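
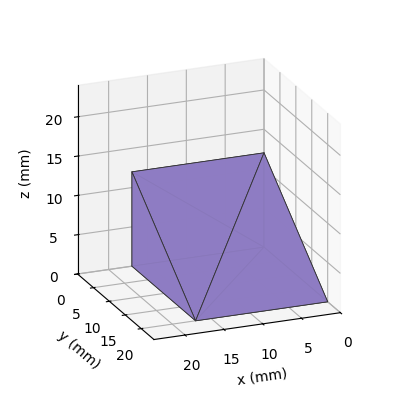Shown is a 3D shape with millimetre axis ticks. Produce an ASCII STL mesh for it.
Reading the render: the shape is a wedge (ramp): 17 × 20 mm base, rising to 12 mm along the y=0 edge and sloping linearly to z=0 at y=20 (dimensions read to the nearest mm from the axis ticks). For the STL, each face is triangulated and given an outward normal.

solid part
  facet normal 0.0000 0.0000 -1.0000
    outer loop
      vertex 17.000 20.000 0.000
      vertex 17.000 0.000 0.000
      vertex 0.000 0.000 0.000
    endloop
  endfacet
  facet normal 0.0000 0.0000 -1.0000
    outer loop
      vertex 0.000 20.000 0.000
      vertex 17.000 20.000 0.000
      vertex 0.000 0.000 0.000
    endloop
  endfacet
  facet normal 0.0000 -1.0000 0.0000
    outer loop
      vertex 0.000 0.000 0.000
      vertex 17.000 0.000 0.000
      vertex 17.000 0.000 12.000
    endloop
  endfacet
  facet normal 0.0000 -1.0000 0.0000
    outer loop
      vertex 0.000 0.000 0.000
      vertex 17.000 0.000 12.000
      vertex 0.000 0.000 12.000
    endloop
  endfacet
  facet normal 0.0000 0.5145 0.8575
    outer loop
      vertex 0.000 0.000 12.000
      vertex 17.000 0.000 12.000
      vertex 17.000 20.000 0.000
    endloop
  endfacet
  facet normal 0.0000 0.5145 0.8575
    outer loop
      vertex 0.000 0.000 12.000
      vertex 17.000 20.000 0.000
      vertex 0.000 20.000 0.000
    endloop
  endfacet
  facet normal -1.0000 0.0000 0.0000
    outer loop
      vertex 0.000 0.000 12.000
      vertex 0.000 20.000 0.000
      vertex 0.000 0.000 0.000
    endloop
  endfacet
  facet normal 1.0000 0.0000 0.0000
    outer loop
      vertex 17.000 0.000 0.000
      vertex 17.000 20.000 0.000
      vertex 17.000 0.000 12.000
    endloop
  endfacet
endsolid part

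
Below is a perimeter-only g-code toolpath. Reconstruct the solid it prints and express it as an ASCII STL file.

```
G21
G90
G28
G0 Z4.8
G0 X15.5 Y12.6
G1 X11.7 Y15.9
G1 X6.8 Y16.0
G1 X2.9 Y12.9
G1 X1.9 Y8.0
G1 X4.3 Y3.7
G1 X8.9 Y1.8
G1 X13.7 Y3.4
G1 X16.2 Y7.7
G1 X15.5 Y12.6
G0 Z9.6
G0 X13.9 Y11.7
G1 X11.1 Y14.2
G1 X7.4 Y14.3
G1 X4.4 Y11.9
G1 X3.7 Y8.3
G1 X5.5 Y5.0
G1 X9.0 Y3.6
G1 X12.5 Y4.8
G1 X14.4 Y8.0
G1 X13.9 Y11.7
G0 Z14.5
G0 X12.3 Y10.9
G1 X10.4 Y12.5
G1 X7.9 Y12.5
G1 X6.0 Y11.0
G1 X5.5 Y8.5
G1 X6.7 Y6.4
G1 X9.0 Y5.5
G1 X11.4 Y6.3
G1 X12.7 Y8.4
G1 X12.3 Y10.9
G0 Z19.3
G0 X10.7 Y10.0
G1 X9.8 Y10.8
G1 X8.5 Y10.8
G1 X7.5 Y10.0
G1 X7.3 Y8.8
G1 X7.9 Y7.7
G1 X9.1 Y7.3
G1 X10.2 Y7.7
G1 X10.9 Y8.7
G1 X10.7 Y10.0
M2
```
solid part
  facet normal 0.0000 0.0000 -1.0000
    outer loop
      vertex 6.2 17.7 0.0
      vertex 12.4 17.6 0.0
      vertex 17.1 13.5 0.0
    endloop
  endfacet
  facet normal 0.0000 0.0000 -1.0000
    outer loop
      vertex 1.3 13.8 0.0
      vertex 6.2 17.7 0.0
      vertex 17.1 13.5 0.0
    endloop
  endfacet
  facet normal 0.0000 0.0000 -1.0000
    outer loop
      vertex 0.1 7.7 0.0
      vertex 1.3 13.8 0.0
      vertex 17.1 13.5 0.0
    endloop
  endfacet
  facet normal 0.0000 0.0000 -1.0000
    outer loop
      vertex 3.1 2.3 0.0
      vertex 0.1 7.7 0.0
      vertex 17.1 13.5 0.0
    endloop
  endfacet
  facet normal 0.0000 0.0000 -1.0000
    outer loop
      vertex 8.9 0.0 0.0
      vertex 3.1 2.3 0.0
      vertex 17.1 13.5 0.0
    endloop
  endfacet
  facet normal 0.0000 0.0000 -1.0000
    outer loop
      vertex 14.8 2.0 0.0
      vertex 8.9 0.0 0.0
      vertex 17.1 13.5 0.0
    endloop
  endfacet
  facet normal 0.0000 0.0000 -1.0000
    outer loop
      vertex 18.0 7.3 0.0
      vertex 14.8 2.0 0.0
      vertex 17.1 13.5 0.0
    endloop
  endfacet
  facet normal 0.6193 0.7100 0.3352
    outer loop
      vertex 17.1 13.5 0.0
      vertex 12.4 17.6 0.0
      vertex 9.1 9.1 24.1
    endloop
  endfacet
  facet normal 0.0152 0.9423 0.3344
    outer loop
      vertex 12.4 17.6 0.0
      vertex 6.2 17.7 0.0
      vertex 9.1 9.1 24.1
    endloop
  endfacet
  facet normal -0.5870 0.7375 0.3338
    outer loop
      vertex 6.2 17.7 0.0
      vertex 1.3 13.8 0.0
      vertex 9.1 9.1 24.1
    endloop
  endfacet
  facet normal -0.9246 0.1819 0.3347
    outer loop
      vertex 1.3 13.8 0.0
      vertex 0.1 7.7 0.0
      vertex 9.1 9.1 24.1
    endloop
  endfacet
  facet normal -0.8239 -0.4577 0.3343
    outer loop
      vertex 0.1 7.7 0.0
      vertex 3.1 2.3 0.0
      vertex 9.1 9.1 24.1
    endloop
  endfacet
  facet normal -0.3475 -0.8763 0.3338
    outer loop
      vertex 3.1 2.3 0.0
      vertex 8.9 0.0 0.0
      vertex 9.1 9.1 24.1
    endloop
  endfacet
  facet normal 0.3025 -0.8925 0.3345
    outer loop
      vertex 8.9 0.0 0.0
      vertex 14.8 2.0 0.0
      vertex 9.1 9.1 24.1
    endloop
  endfacet
  facet normal 0.8068 -0.4871 0.3343
    outer loop
      vertex 14.8 2.0 0.0
      vertex 18.0 7.3 0.0
      vertex 9.1 9.1 24.1
    endloop
  endfacet
  facet normal 0.9327 0.1354 0.3343
    outer loop
      vertex 18.0 7.3 0.0
      vertex 17.1 13.5 0.0
      vertex 9.1 9.1 24.1
    endloop
  endfacet
endsolid part

The G0 Z moves step by Δz≈4.8 mm. The G1 loops shrink linearly with z, so the solid tapers from its base footprint up to z≈24.1. Closing with a flat bottom cap and the tapered top and triangulating gives 16 facets — a regular 9-sided pyramid, base circumscribed radius ≈ 9.1 mm, apex at z ≈ 24.1 mm.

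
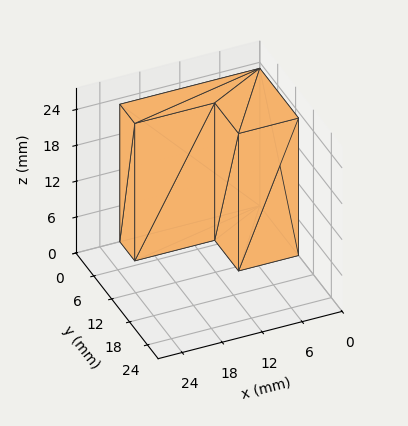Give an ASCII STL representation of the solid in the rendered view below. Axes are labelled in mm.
Reading the render: the shape is an L-shaped prism: outer 21 × 13 mm, arm thicknesses ≈ 5 mm (horizontal) and 9 mm (vertical), extruded 23 mm in z (dimensions read to the nearest mm from the axis ticks). For the STL, each face is triangulated and given an outward normal.

solid part
  facet normal 0.0000 0.0000 -1.0000
    outer loop
      vertex 21.0 5.0 0.0
      vertex 21.0 0.0 0.0
      vertex 0.0 0.0 0.0
    endloop
  endfacet
  facet normal 0.0000 0.0000 -1.0000
    outer loop
      vertex 9.0 5.0 0.0
      vertex 21.0 5.0 0.0
      vertex 0.0 0.0 0.0
    endloop
  endfacet
  facet normal 0.0000 0.0000 -1.0000
    outer loop
      vertex 9.0 13.0 0.0
      vertex 9.0 5.0 0.0
      vertex 0.0 0.0 0.0
    endloop
  endfacet
  facet normal 0.0000 0.0000 -1.0000
    outer loop
      vertex 0.0 13.0 0.0
      vertex 9.0 13.0 0.0
      vertex 0.0 0.0 0.0
    endloop
  endfacet
  facet normal 0.0000 0.0000 1.0000
    outer loop
      vertex 0.0 0.0 23.0
      vertex 21.0 0.0 23.0
      vertex 21.0 5.0 23.0
    endloop
  endfacet
  facet normal 0.0000 0.0000 1.0000
    outer loop
      vertex 0.0 0.0 23.0
      vertex 21.0 5.0 23.0
      vertex 9.0 5.0 23.0
    endloop
  endfacet
  facet normal 0.0000 0.0000 1.0000
    outer loop
      vertex 0.0 0.0 23.0
      vertex 9.0 5.0 23.0
      vertex 9.0 13.0 23.0
    endloop
  endfacet
  facet normal 0.0000 0.0000 1.0000
    outer loop
      vertex 0.0 0.0 23.0
      vertex 9.0 13.0 23.0
      vertex 0.0 13.0 23.0
    endloop
  endfacet
  facet normal 0.0000 -1.0000 0.0000
    outer loop
      vertex 0.0 0.0 0.0
      vertex 21.0 0.0 0.0
      vertex 21.0 0.0 23.0
    endloop
  endfacet
  facet normal 0.0000 -1.0000 0.0000
    outer loop
      vertex 0.0 0.0 0.0
      vertex 21.0 0.0 23.0
      vertex 0.0 0.0 23.0
    endloop
  endfacet
  facet normal 1.0000 0.0000 0.0000
    outer loop
      vertex 21.0 0.0 0.0
      vertex 21.0 5.0 0.0
      vertex 21.0 5.0 23.0
    endloop
  endfacet
  facet normal 1.0000 0.0000 0.0000
    outer loop
      vertex 21.0 0.0 0.0
      vertex 21.0 5.0 23.0
      vertex 21.0 0.0 23.0
    endloop
  endfacet
  facet normal 0.0000 1.0000 0.0000
    outer loop
      vertex 21.0 5.0 0.0
      vertex 9.0 5.0 0.0
      vertex 9.0 5.0 23.0
    endloop
  endfacet
  facet normal 0.0000 1.0000 0.0000
    outer loop
      vertex 21.0 5.0 0.0
      vertex 9.0 5.0 23.0
      vertex 21.0 5.0 23.0
    endloop
  endfacet
  facet normal 1.0000 0.0000 0.0000
    outer loop
      vertex 9.0 5.0 0.0
      vertex 9.0 13.0 0.0
      vertex 9.0 13.0 23.0
    endloop
  endfacet
  facet normal 1.0000 0.0000 0.0000
    outer loop
      vertex 9.0 5.0 0.0
      vertex 9.0 13.0 23.0
      vertex 9.0 5.0 23.0
    endloop
  endfacet
  facet normal 0.0000 1.0000 0.0000
    outer loop
      vertex 9.0 13.0 0.0
      vertex 0.0 13.0 0.0
      vertex 0.0 13.0 23.0
    endloop
  endfacet
  facet normal 0.0000 1.0000 0.0000
    outer loop
      vertex 9.0 13.0 0.0
      vertex 0.0 13.0 23.0
      vertex 9.0 13.0 23.0
    endloop
  endfacet
  facet normal -1.0000 0.0000 0.0000
    outer loop
      vertex 0.0 13.0 0.0
      vertex 0.0 0.0 0.0
      vertex 0.0 0.0 23.0
    endloop
  endfacet
  facet normal -1.0000 0.0000 0.0000
    outer loop
      vertex 0.0 13.0 0.0
      vertex 0.0 0.0 23.0
      vertex 0.0 13.0 23.0
    endloop
  endfacet
endsolid part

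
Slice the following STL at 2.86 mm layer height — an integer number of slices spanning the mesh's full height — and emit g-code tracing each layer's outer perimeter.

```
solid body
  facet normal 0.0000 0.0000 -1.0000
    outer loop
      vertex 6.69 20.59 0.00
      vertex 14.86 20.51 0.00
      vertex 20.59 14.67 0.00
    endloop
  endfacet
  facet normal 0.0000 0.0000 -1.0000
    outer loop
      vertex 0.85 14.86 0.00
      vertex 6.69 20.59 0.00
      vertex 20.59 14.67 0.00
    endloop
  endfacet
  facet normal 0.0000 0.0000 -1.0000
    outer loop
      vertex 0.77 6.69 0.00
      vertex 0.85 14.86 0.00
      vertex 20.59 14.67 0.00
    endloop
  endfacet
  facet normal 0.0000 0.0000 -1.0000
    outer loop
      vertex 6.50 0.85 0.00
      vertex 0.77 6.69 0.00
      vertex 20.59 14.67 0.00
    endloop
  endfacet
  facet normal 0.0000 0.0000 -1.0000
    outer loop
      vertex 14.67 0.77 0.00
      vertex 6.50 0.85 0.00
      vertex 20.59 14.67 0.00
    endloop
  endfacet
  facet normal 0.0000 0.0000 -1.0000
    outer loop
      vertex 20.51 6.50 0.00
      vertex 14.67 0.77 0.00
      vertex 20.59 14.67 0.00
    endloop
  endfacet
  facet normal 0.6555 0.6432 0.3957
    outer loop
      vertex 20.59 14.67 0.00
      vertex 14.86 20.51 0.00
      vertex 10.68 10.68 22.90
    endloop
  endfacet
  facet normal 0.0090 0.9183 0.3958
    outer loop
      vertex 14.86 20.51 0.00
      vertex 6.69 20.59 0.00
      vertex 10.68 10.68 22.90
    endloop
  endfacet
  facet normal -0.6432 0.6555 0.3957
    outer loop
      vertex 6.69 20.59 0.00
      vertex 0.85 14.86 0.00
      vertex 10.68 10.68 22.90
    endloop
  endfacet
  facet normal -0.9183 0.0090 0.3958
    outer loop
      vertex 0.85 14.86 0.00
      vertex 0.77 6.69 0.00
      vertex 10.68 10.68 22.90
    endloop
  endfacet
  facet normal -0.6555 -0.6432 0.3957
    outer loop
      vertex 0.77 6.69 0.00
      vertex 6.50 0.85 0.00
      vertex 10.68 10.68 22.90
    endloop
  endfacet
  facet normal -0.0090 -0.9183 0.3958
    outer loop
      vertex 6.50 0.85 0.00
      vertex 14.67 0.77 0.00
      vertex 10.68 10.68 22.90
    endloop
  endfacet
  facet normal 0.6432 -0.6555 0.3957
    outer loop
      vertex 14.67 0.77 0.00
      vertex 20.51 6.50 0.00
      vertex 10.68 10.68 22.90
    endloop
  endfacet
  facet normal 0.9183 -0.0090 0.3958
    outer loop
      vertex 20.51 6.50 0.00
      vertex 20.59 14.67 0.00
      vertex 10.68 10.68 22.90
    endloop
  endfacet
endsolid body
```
; perimeter-only toolpath
G21 ; units = mm
G90 ; absolute positioning
G28 ; home
; layer 1
G0 Z2.86
G0 X19.35 Y14.17
G1 X14.34 Y19.28
G1 X7.19 Y19.35
G1 X2.08 Y14.34
G1 X2.01 Y7.19
G1 X7.02 Y2.08
G1 X14.17 Y2.01
G1 X19.28 Y7.02
G1 X19.35 Y14.17
; layer 2
G0 Z5.72
G0 X18.11 Y13.67
G1 X13.81 Y18.05
G1 X7.69 Y18.11
G1 X3.31 Y13.81
G1 X3.25 Y7.69
G1 X7.54 Y3.31
G1 X13.67 Y3.25
G1 X18.05 Y7.54
G1 X18.11 Y13.67
; layer 3
G0 Z8.59
G0 X16.87 Y13.17
G1 X13.29 Y16.82
G1 X8.19 Y16.87
G1 X4.54 Y13.29
G1 X4.49 Y8.19
G1 X8.07 Y4.54
G1 X13.17 Y4.49
G1 X16.82 Y8.07
G1 X16.87 Y13.17
; layer 4
G0 Z11.45
G0 X15.63 Y12.68
G1 X12.77 Y15.60
G1 X8.69 Y15.63
G1 X5.76 Y12.77
G1 X5.72 Y8.69
G1 X8.59 Y5.76
G1 X12.68 Y5.72
G1 X15.60 Y8.59
G1 X15.63 Y12.68
; layer 5
G0 Z14.31
G0 X14.40 Y12.18
G1 X12.25 Y14.37
G1 X9.18 Y14.40
G1 X6.99 Y12.25
G1 X6.96 Y9.18
G1 X9.11 Y6.99
G1 X12.18 Y6.96
G1 X14.37 Y9.11
G1 X14.40 Y12.18
; layer 6
G0 Z17.17
G0 X13.16 Y11.68
G1 X11.72 Y13.14
G1 X9.68 Y13.16
G1 X8.22 Y11.72
G1 X8.20 Y9.68
G1 X9.63 Y8.22
G1 X11.68 Y8.20
G1 X13.14 Y9.63
G1 X13.16 Y11.68
; layer 7
G0 Z20.04
G0 X11.92 Y11.18
G1 X11.20 Y11.91
G1 X10.18 Y11.92
G1 X9.45 Y11.20
G1 X9.44 Y10.18
G1 X10.16 Y9.45
G1 X11.18 Y9.44
G1 X11.91 Y10.16
G1 X11.92 Y11.18
M2 ; end

The solid is a regular 8-sided pyramid, base circumscribed radius ≈ 10.7 mm, apex at z ≈ 22.9 mm. Slicing at Δz = 2.86 mm — 8 equal slices spanning the solid's height, so layer i sits at z = i·h/8 — gives 7 non-empty perimeters. Each is a 8-segment closed polygon; G0 lifts to the layer z and rapids to the start vertex, then G1 traces the edges. The cross-section shrinks linearly with z (the slice at the apex is degenerate and omitted).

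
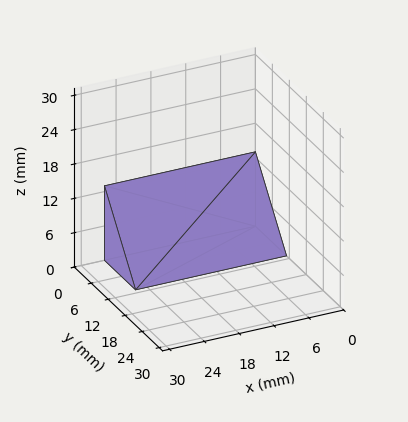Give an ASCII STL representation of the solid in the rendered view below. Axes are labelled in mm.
Reading the render: the shape is a wedge (ramp): 26 × 11 mm base, rising to 13 mm along the y=0 edge and sloping linearly to z=0 at y=11 (dimensions read to the nearest mm from the axis ticks). For the STL, each face is triangulated and given an outward normal.

solid part
  facet normal 0.0000 0.0000 -1.0000
    outer loop
      vertex 26.000 11.000 0.000
      vertex 26.000 0.000 0.000
      vertex 0.000 0.000 0.000
    endloop
  endfacet
  facet normal 0.0000 0.0000 -1.0000
    outer loop
      vertex 0.000 11.000 0.000
      vertex 26.000 11.000 0.000
      vertex 0.000 0.000 0.000
    endloop
  endfacet
  facet normal 0.0000 -1.0000 0.0000
    outer loop
      vertex 0.000 0.000 0.000
      vertex 26.000 0.000 0.000
      vertex 26.000 0.000 13.000
    endloop
  endfacet
  facet normal 0.0000 -1.0000 0.0000
    outer loop
      vertex 0.000 0.000 0.000
      vertex 26.000 0.000 13.000
      vertex 0.000 0.000 13.000
    endloop
  endfacet
  facet normal 0.0000 0.7634 0.6459
    outer loop
      vertex 0.000 0.000 13.000
      vertex 26.000 0.000 13.000
      vertex 26.000 11.000 0.000
    endloop
  endfacet
  facet normal 0.0000 0.7634 0.6459
    outer loop
      vertex 0.000 0.000 13.000
      vertex 26.000 11.000 0.000
      vertex 0.000 11.000 0.000
    endloop
  endfacet
  facet normal -1.0000 0.0000 0.0000
    outer loop
      vertex 0.000 0.000 13.000
      vertex 0.000 11.000 0.000
      vertex 0.000 0.000 0.000
    endloop
  endfacet
  facet normal 1.0000 0.0000 0.0000
    outer loop
      vertex 26.000 0.000 0.000
      vertex 26.000 11.000 0.000
      vertex 26.000 0.000 13.000
    endloop
  endfacet
endsolid part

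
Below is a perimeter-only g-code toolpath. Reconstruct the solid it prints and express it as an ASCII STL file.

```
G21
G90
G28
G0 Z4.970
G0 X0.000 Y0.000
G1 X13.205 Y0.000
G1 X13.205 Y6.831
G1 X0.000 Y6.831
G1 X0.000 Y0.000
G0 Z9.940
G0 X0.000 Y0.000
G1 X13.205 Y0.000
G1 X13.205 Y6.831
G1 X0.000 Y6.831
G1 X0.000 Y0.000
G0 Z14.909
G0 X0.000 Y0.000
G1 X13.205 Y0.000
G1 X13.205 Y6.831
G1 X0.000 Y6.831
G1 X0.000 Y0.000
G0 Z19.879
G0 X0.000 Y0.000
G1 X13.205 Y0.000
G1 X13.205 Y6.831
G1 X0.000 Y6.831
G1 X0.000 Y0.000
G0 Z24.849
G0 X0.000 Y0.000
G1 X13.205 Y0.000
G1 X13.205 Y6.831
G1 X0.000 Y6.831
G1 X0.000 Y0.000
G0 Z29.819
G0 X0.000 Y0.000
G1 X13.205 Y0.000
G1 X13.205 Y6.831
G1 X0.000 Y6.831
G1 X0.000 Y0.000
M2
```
solid part
  facet normal 0.0000 0.0000 -1.0000
    outer loop
      vertex 13.205 6.831 0.000
      vertex 13.205 0.000 0.000
      vertex 0.000 0.000 0.000
    endloop
  endfacet
  facet normal 0.0000 0.0000 -1.0000
    outer loop
      vertex 0.000 6.831 0.000
      vertex 13.205 6.831 0.000
      vertex 0.000 0.000 0.000
    endloop
  endfacet
  facet normal 0.0000 0.0000 1.0000
    outer loop
      vertex 0.000 0.000 29.819
      vertex 13.205 0.000 29.819
      vertex 13.205 6.831 29.819
    endloop
  endfacet
  facet normal 0.0000 0.0000 1.0000
    outer loop
      vertex 0.000 0.000 29.819
      vertex 13.205 6.831 29.819
      vertex 0.000 6.831 29.819
    endloop
  endfacet
  facet normal 0.0000 -1.0000 0.0000
    outer loop
      vertex 0.000 0.000 0.000
      vertex 13.205 0.000 0.000
      vertex 13.205 0.000 29.819
    endloop
  endfacet
  facet normal 0.0000 -1.0000 0.0000
    outer loop
      vertex 0.000 0.000 0.000
      vertex 13.205 0.000 29.819
      vertex 0.000 0.000 29.819
    endloop
  endfacet
  facet normal 0.0000 1.0000 0.0000
    outer loop
      vertex 13.205 6.831 29.819
      vertex 13.205 6.831 0.000
      vertex 0.000 6.831 0.000
    endloop
  endfacet
  facet normal 0.0000 1.0000 0.0000
    outer loop
      vertex 0.000 6.831 29.819
      vertex 13.205 6.831 29.819
      vertex 0.000 6.831 0.000
    endloop
  endfacet
  facet normal -1.0000 0.0000 0.0000
    outer loop
      vertex 0.000 6.831 29.819
      vertex 0.000 6.831 0.000
      vertex 0.000 0.000 0.000
    endloop
  endfacet
  facet normal -1.0000 0.0000 0.0000
    outer loop
      vertex 0.000 0.000 29.819
      vertex 0.000 6.831 29.819
      vertex 0.000 0.000 0.000
    endloop
  endfacet
  facet normal 1.0000 0.0000 0.0000
    outer loop
      vertex 13.205 0.000 0.000
      vertex 13.205 6.831 0.000
      vertex 13.205 6.831 29.819
    endloop
  endfacet
  facet normal 1.0000 0.0000 0.0000
    outer loop
      vertex 13.205 0.000 0.000
      vertex 13.205 6.831 29.819
      vertex 13.205 0.000 29.819
    endloop
  endfacet
endsolid part

The G0 Z moves step by Δz≈4.970 mm. Every layer's G1 loop is the same polygon, so the solid is a straight extrusion of it from z=0 to z≈29.8. Closing with flat bottom and top caps and triangulating gives 12 facets — a rectangular box, roughly 13.2 × 6.83 mm footprint and 29.8 mm tall.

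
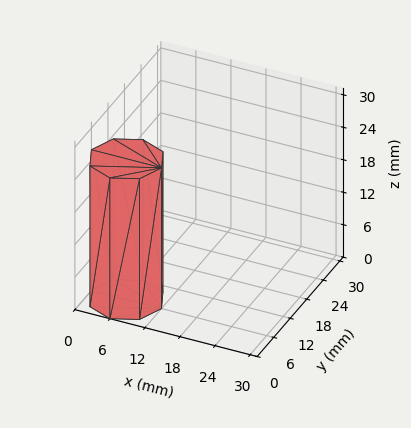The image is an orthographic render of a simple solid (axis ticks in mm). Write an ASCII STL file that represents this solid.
Reading the render: the shape is a regular 8-sided prism (a cylinder approximated with 8 flat sides), circumscribed radius ≈ 6 mm, height ≈ 26 mm (dimensions read to the nearest mm from the axis ticks). For the STL, each face is triangulated and given an outward normal.

solid part
  facet normal 0.0000 0.0000 -1.0000
    outer loop
      vertex 6.00 12.00 0.00
      vertex 10.24 10.24 0.00
      vertex 12.00 6.00 0.00
    endloop
  endfacet
  facet normal 0.0000 0.0000 -1.0000
    outer loop
      vertex 1.76 10.24 0.00
      vertex 6.00 12.00 0.00
      vertex 12.00 6.00 0.00
    endloop
  endfacet
  facet normal 0.0000 0.0000 -1.0000
    outer loop
      vertex 0.00 6.00 0.00
      vertex 1.76 10.24 0.00
      vertex 12.00 6.00 0.00
    endloop
  endfacet
  facet normal 0.0000 0.0000 -1.0000
    outer loop
      vertex 1.76 1.76 0.00
      vertex 0.00 6.00 0.00
      vertex 12.00 6.00 0.00
    endloop
  endfacet
  facet normal 0.0000 0.0000 -1.0000
    outer loop
      vertex 6.00 0.00 0.00
      vertex 1.76 1.76 0.00
      vertex 12.00 6.00 0.00
    endloop
  endfacet
  facet normal 0.0000 0.0000 -1.0000
    outer loop
      vertex 10.24 1.76 0.00
      vertex 6.00 0.00 0.00
      vertex 12.00 6.00 0.00
    endloop
  endfacet
  facet normal 0.0000 0.0000 1.0000
    outer loop
      vertex 12.00 6.00 26.00
      vertex 10.24 10.24 26.00
      vertex 6.00 12.00 26.00
    endloop
  endfacet
  facet normal 0.0000 0.0000 1.0000
    outer loop
      vertex 12.00 6.00 26.00
      vertex 6.00 12.00 26.00
      vertex 1.76 10.24 26.00
    endloop
  endfacet
  facet normal 0.0000 0.0000 1.0000
    outer loop
      vertex 12.00 6.00 26.00
      vertex 1.76 10.24 26.00
      vertex 0.00 6.00 26.00
    endloop
  endfacet
  facet normal 0.0000 0.0000 1.0000
    outer loop
      vertex 12.00 6.00 26.00
      vertex 0.00 6.00 26.00
      vertex 1.76 1.76 26.00
    endloop
  endfacet
  facet normal 0.0000 0.0000 1.0000
    outer loop
      vertex 12.00 6.00 26.00
      vertex 1.76 1.76 26.00
      vertex 6.00 0.00 26.00
    endloop
  endfacet
  facet normal 0.0000 0.0000 1.0000
    outer loop
      vertex 12.00 6.00 26.00
      vertex 6.00 0.00 26.00
      vertex 10.24 1.76 26.00
    endloop
  endfacet
  facet normal 0.9236 0.3834 0.0000
    outer loop
      vertex 12.00 6.00 0.00
      vertex 10.24 10.24 0.00
      vertex 10.24 10.24 26.00
    endloop
  endfacet
  facet normal 0.9236 0.3834 0.0000
    outer loop
      vertex 12.00 6.00 0.00
      vertex 10.24 10.24 26.00
      vertex 12.00 6.00 26.00
    endloop
  endfacet
  facet normal 0.3834 0.9236 0.0000
    outer loop
      vertex 10.24 10.24 0.00
      vertex 6.00 12.00 0.00
      vertex 6.00 12.00 26.00
    endloop
  endfacet
  facet normal 0.3834 0.9236 0.0000
    outer loop
      vertex 10.24 10.24 0.00
      vertex 6.00 12.00 26.00
      vertex 10.24 10.24 26.00
    endloop
  endfacet
  facet normal -0.3834 0.9236 0.0000
    outer loop
      vertex 6.00 12.00 0.00
      vertex 1.76 10.24 0.00
      vertex 1.76 10.24 26.00
    endloop
  endfacet
  facet normal -0.3834 0.9236 0.0000
    outer loop
      vertex 6.00 12.00 0.00
      vertex 1.76 10.24 26.00
      vertex 6.00 12.00 26.00
    endloop
  endfacet
  facet normal -0.9236 0.3834 0.0000
    outer loop
      vertex 1.76 10.24 0.00
      vertex 0.00 6.00 0.00
      vertex 0.00 6.00 26.00
    endloop
  endfacet
  facet normal -0.9236 0.3834 0.0000
    outer loop
      vertex 1.76 10.24 0.00
      vertex 0.00 6.00 26.00
      vertex 1.76 10.24 26.00
    endloop
  endfacet
  facet normal -0.9236 -0.3834 0.0000
    outer loop
      vertex 0.00 6.00 0.00
      vertex 1.76 1.76 0.00
      vertex 1.76 1.76 26.00
    endloop
  endfacet
  facet normal -0.9236 -0.3834 0.0000
    outer loop
      vertex 0.00 6.00 0.00
      vertex 1.76 1.76 26.00
      vertex 0.00 6.00 26.00
    endloop
  endfacet
  facet normal -0.3834 -0.9236 0.0000
    outer loop
      vertex 1.76 1.76 0.00
      vertex 6.00 0.00 0.00
      vertex 6.00 0.00 26.00
    endloop
  endfacet
  facet normal -0.3834 -0.9236 0.0000
    outer loop
      vertex 1.76 1.76 0.00
      vertex 6.00 0.00 26.00
      vertex 1.76 1.76 26.00
    endloop
  endfacet
  facet normal 0.3834 -0.9236 0.0000
    outer loop
      vertex 6.00 0.00 0.00
      vertex 10.24 1.76 0.00
      vertex 10.24 1.76 26.00
    endloop
  endfacet
  facet normal 0.3834 -0.9236 0.0000
    outer loop
      vertex 6.00 0.00 0.00
      vertex 10.24 1.76 26.00
      vertex 6.00 0.00 26.00
    endloop
  endfacet
  facet normal 0.9236 -0.3834 0.0000
    outer loop
      vertex 10.24 1.76 0.00
      vertex 12.00 6.00 0.00
      vertex 12.00 6.00 26.00
    endloop
  endfacet
  facet normal 0.9236 -0.3834 0.0000
    outer loop
      vertex 10.24 1.76 0.00
      vertex 12.00 6.00 26.00
      vertex 10.24 1.76 26.00
    endloop
  endfacet
endsolid part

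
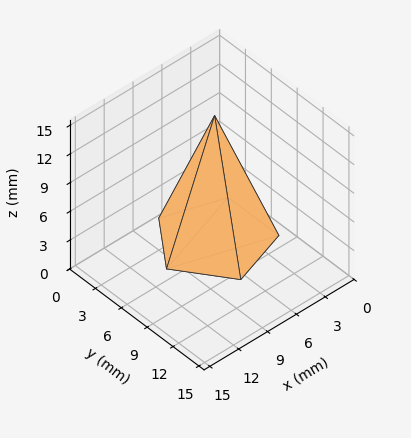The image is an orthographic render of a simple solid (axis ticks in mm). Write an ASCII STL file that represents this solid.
Reading the render: the shape is a regular 5-sided pyramid, base circumscribed radius ≈ 5 mm, apex at z ≈ 13 mm (dimensions read to the nearest mm from the axis ticks). For the STL, each face is triangulated and given an outward normal.

solid part
  facet normal 0.0000 0.0000 -1.0000
    outer loop
      vertex 0.955 7.939 0.000
      vertex 6.545 9.755 0.000
      vertex 10.000 5.000 0.000
    endloop
  endfacet
  facet normal 0.0000 0.0000 -1.0000
    outer loop
      vertex 0.955 2.061 0.000
      vertex 0.955 7.939 0.000
      vertex 10.000 5.000 0.000
    endloop
  endfacet
  facet normal 0.0000 0.0000 -1.0000
    outer loop
      vertex 6.545 0.245 0.000
      vertex 0.955 2.061 0.000
      vertex 10.000 5.000 0.000
    endloop
  endfacet
  facet normal 0.7725 0.5613 0.2971
    outer loop
      vertex 10.000 5.000 0.000
      vertex 6.545 9.755 0.000
      vertex 5.000 5.000 13.000
    endloop
  endfacet
  facet normal -0.2950 0.9081 0.2971
    outer loop
      vertex 6.545 9.755 0.000
      vertex 0.955 7.939 0.000
      vertex 5.000 5.000 13.000
    endloop
  endfacet
  facet normal -0.9548 0.0000 0.2971
    outer loop
      vertex 0.955 7.939 0.000
      vertex 0.955 2.061 0.000
      vertex 5.000 5.000 13.000
    endloop
  endfacet
  facet normal -0.2950 -0.9081 0.2971
    outer loop
      vertex 0.955 2.061 0.000
      vertex 6.545 0.245 0.000
      vertex 5.000 5.000 13.000
    endloop
  endfacet
  facet normal 0.7725 -0.5613 0.2971
    outer loop
      vertex 6.545 0.245 0.000
      vertex 10.000 5.000 0.000
      vertex 5.000 5.000 13.000
    endloop
  endfacet
endsolid part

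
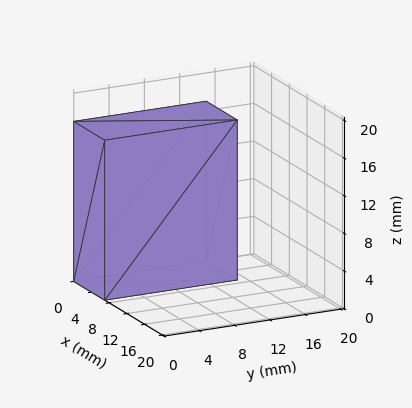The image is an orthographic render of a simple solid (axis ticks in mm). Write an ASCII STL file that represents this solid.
Reading the render: the shape is a rectangular box, roughly 7 × 15 mm footprint and 17 mm tall (dimensions read to the nearest mm from the axis ticks). For the STL, each face is triangulated and given an outward normal.

solid part
  facet normal 0.0000 0.0000 -1.0000
    outer loop
      vertex 7.000 15.000 0.000
      vertex 7.000 0.000 0.000
      vertex 0.000 0.000 0.000
    endloop
  endfacet
  facet normal 0.0000 0.0000 -1.0000
    outer loop
      vertex 0.000 15.000 0.000
      vertex 7.000 15.000 0.000
      vertex 0.000 0.000 0.000
    endloop
  endfacet
  facet normal 0.0000 0.0000 1.0000
    outer loop
      vertex 0.000 0.000 17.000
      vertex 7.000 0.000 17.000
      vertex 7.000 15.000 17.000
    endloop
  endfacet
  facet normal 0.0000 0.0000 1.0000
    outer loop
      vertex 0.000 0.000 17.000
      vertex 7.000 15.000 17.000
      vertex 0.000 15.000 17.000
    endloop
  endfacet
  facet normal 0.0000 -1.0000 0.0000
    outer loop
      vertex 0.000 0.000 0.000
      vertex 7.000 0.000 0.000
      vertex 7.000 0.000 17.000
    endloop
  endfacet
  facet normal 0.0000 -1.0000 0.0000
    outer loop
      vertex 0.000 0.000 0.000
      vertex 7.000 0.000 17.000
      vertex 0.000 0.000 17.000
    endloop
  endfacet
  facet normal 0.0000 1.0000 0.0000
    outer loop
      vertex 7.000 15.000 17.000
      vertex 7.000 15.000 0.000
      vertex 0.000 15.000 0.000
    endloop
  endfacet
  facet normal 0.0000 1.0000 0.0000
    outer loop
      vertex 0.000 15.000 17.000
      vertex 7.000 15.000 17.000
      vertex 0.000 15.000 0.000
    endloop
  endfacet
  facet normal -1.0000 0.0000 0.0000
    outer loop
      vertex 0.000 15.000 17.000
      vertex 0.000 15.000 0.000
      vertex 0.000 0.000 0.000
    endloop
  endfacet
  facet normal -1.0000 0.0000 0.0000
    outer loop
      vertex 0.000 0.000 17.000
      vertex 0.000 15.000 17.000
      vertex 0.000 0.000 0.000
    endloop
  endfacet
  facet normal 1.0000 0.0000 0.0000
    outer loop
      vertex 7.000 0.000 0.000
      vertex 7.000 15.000 0.000
      vertex 7.000 15.000 17.000
    endloop
  endfacet
  facet normal 1.0000 0.0000 0.0000
    outer loop
      vertex 7.000 0.000 0.000
      vertex 7.000 15.000 17.000
      vertex 7.000 0.000 17.000
    endloop
  endfacet
endsolid part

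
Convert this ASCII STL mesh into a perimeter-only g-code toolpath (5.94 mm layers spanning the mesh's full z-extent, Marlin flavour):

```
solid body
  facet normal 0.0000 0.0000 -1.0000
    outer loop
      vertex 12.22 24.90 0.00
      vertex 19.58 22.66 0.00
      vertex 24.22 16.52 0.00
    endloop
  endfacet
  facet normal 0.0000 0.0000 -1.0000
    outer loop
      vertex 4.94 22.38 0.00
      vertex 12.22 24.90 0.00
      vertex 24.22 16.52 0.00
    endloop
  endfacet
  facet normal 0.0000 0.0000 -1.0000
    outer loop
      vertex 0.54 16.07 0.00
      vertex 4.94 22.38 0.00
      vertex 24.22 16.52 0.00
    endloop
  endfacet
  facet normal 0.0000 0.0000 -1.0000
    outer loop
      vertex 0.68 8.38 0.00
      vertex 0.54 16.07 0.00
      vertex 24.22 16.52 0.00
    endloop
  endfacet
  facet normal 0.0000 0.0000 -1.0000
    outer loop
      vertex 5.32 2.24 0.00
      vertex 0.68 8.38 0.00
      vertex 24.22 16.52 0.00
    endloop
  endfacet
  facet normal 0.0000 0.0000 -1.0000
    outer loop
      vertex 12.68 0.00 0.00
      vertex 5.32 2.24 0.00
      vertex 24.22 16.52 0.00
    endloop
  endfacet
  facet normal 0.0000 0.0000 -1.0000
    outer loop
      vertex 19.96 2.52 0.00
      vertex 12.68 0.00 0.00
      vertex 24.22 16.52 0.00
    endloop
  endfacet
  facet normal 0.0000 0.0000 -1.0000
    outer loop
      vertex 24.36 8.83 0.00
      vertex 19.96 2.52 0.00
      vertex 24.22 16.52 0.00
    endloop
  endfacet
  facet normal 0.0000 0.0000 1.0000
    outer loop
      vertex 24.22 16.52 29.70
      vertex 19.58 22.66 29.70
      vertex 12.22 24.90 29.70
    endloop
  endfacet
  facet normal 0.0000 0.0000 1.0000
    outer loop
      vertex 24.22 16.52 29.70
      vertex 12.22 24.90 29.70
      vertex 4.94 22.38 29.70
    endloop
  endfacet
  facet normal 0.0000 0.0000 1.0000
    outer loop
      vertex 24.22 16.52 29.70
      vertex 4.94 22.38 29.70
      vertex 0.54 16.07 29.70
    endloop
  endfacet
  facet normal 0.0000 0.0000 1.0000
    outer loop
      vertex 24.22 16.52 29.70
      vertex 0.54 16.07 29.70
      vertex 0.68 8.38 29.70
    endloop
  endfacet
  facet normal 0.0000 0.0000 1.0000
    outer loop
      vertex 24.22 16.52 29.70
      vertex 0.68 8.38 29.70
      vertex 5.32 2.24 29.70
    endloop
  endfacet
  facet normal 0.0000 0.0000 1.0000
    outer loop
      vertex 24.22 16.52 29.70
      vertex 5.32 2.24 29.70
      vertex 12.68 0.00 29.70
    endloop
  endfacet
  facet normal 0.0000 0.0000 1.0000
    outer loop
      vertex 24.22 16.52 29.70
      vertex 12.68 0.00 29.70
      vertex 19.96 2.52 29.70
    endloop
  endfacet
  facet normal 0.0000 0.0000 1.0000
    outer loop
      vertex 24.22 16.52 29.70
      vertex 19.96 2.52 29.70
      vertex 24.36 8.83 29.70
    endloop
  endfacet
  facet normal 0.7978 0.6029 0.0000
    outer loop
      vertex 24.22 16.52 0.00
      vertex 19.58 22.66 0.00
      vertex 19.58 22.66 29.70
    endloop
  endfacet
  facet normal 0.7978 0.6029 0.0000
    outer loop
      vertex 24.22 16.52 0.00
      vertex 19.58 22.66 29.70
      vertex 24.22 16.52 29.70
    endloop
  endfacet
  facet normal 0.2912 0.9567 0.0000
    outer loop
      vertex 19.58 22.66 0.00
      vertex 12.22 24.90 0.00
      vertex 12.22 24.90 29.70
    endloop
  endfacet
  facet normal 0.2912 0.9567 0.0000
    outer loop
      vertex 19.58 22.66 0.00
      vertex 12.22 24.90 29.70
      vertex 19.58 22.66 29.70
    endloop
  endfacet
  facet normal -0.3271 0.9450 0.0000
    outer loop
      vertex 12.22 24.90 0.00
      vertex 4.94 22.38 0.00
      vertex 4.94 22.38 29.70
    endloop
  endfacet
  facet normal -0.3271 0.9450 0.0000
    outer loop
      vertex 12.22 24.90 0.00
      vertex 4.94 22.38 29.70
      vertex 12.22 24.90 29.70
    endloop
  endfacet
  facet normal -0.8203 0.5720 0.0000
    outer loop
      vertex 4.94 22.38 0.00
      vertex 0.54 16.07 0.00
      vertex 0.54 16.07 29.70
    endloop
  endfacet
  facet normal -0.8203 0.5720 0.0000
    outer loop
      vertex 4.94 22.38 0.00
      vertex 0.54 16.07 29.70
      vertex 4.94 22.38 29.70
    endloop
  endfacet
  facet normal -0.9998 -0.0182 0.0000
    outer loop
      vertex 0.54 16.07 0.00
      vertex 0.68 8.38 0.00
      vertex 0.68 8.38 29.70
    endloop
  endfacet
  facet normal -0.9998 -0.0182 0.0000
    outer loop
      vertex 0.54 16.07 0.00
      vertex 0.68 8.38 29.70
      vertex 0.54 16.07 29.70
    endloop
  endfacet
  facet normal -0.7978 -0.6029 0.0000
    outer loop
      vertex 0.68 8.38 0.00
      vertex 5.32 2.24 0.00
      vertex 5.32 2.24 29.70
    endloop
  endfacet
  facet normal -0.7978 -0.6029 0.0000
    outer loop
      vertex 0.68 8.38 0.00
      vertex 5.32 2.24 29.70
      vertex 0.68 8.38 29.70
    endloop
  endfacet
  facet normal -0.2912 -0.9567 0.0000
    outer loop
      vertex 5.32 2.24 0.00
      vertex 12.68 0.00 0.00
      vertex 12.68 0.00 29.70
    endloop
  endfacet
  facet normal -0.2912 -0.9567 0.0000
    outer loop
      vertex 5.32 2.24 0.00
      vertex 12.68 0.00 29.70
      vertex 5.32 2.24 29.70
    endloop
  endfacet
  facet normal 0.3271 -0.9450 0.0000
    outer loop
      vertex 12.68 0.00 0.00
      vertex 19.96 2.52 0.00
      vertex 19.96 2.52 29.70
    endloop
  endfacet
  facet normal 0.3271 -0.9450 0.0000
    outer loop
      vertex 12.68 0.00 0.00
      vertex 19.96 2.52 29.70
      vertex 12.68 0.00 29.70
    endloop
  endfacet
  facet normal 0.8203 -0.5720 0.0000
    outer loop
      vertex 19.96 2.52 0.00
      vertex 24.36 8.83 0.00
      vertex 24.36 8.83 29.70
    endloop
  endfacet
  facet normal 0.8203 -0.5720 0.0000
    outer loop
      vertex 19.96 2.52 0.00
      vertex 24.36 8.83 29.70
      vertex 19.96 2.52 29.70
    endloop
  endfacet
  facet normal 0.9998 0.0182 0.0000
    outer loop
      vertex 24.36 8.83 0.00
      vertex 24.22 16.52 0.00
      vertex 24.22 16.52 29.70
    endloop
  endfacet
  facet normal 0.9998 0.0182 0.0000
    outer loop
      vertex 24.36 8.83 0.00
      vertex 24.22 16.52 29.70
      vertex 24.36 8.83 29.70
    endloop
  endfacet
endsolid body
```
; perimeter-only toolpath
G21 ; units = mm
G90 ; absolute positioning
G28 ; home
; layer 1
G0 Z5.94
G0 X24.22 Y16.52
G1 X19.58 Y22.66
G1 X12.22 Y24.90
G1 X4.94 Y22.38
G1 X0.54 Y16.07
G1 X0.68 Y8.38
G1 X5.32 Y2.24
G1 X12.68 Y0.00
G1 X19.96 Y2.52
G1 X24.36 Y8.83
G1 X24.22 Y16.52
; layer 2
G0 Z11.88
G0 X24.22 Y16.52
G1 X19.58 Y22.66
G1 X12.22 Y24.90
G1 X4.94 Y22.38
G1 X0.54 Y16.07
G1 X0.68 Y8.38
G1 X5.32 Y2.24
G1 X12.68 Y0.00
G1 X19.96 Y2.52
G1 X24.36 Y8.83
G1 X24.22 Y16.52
; layer 3
G0 Z17.82
G0 X24.22 Y16.52
G1 X19.58 Y22.66
G1 X12.22 Y24.90
G1 X4.94 Y22.38
G1 X0.54 Y16.07
G1 X0.68 Y8.38
G1 X5.32 Y2.24
G1 X12.68 Y0.00
G1 X19.96 Y2.52
G1 X24.36 Y8.83
G1 X24.22 Y16.52
; layer 4
G0 Z23.76
G0 X24.22 Y16.52
G1 X19.58 Y22.66
G1 X12.22 Y24.90
G1 X4.94 Y22.38
G1 X0.54 Y16.07
G1 X0.68 Y8.38
G1 X5.32 Y2.24
G1 X12.68 Y0.00
G1 X19.96 Y2.52
G1 X24.36 Y8.83
G1 X24.22 Y16.52
; layer 5
G0 Z29.70
G0 X24.22 Y16.52
G1 X19.58 Y22.66
G1 X12.22 Y24.90
G1 X4.94 Y22.38
G1 X0.54 Y16.07
G1 X0.68 Y8.38
G1 X5.32 Y2.24
G1 X12.68 Y0.00
G1 X19.96 Y2.52
G1 X24.36 Y8.83
G1 X24.22 Y16.52
M2 ; end

The solid is a regular 10-sided prism (a cylinder approximated with 10 flat sides), circumscribed radius ≈ 12.4 mm, height ≈ 29.7 mm. Slicing at Δz = 5.94 mm — 5 equal slices spanning the solid's height, so layer i sits at z = i·h/5 — gives 5 non-empty perimeters. Each is a 10-segment closed polygon; G0 lifts to the layer z and rapids to the start vertex, then G1 traces the edges.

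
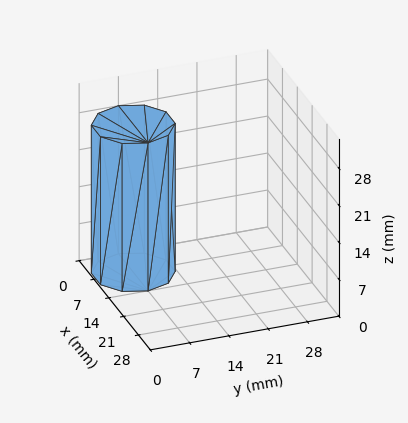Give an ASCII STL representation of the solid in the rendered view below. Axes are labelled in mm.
Reading the render: the shape is a regular 10-sided prism (a cylinder approximated with 10 flat sides), circumscribed radius ≈ 7 mm, height ≈ 28 mm (dimensions read to the nearest mm from the axis ticks). For the STL, each face is triangulated and given an outward normal.

solid part
  facet normal 0.0000 0.0000 -1.0000
    outer loop
      vertex 9.163 13.657 0.000
      vertex 12.663 11.114 0.000
      vertex 14.000 7.000 0.000
    endloop
  endfacet
  facet normal 0.0000 0.0000 -1.0000
    outer loop
      vertex 4.837 13.657 0.000
      vertex 9.163 13.657 0.000
      vertex 14.000 7.000 0.000
    endloop
  endfacet
  facet normal 0.0000 0.0000 -1.0000
    outer loop
      vertex 1.337 11.114 0.000
      vertex 4.837 13.657 0.000
      vertex 14.000 7.000 0.000
    endloop
  endfacet
  facet normal 0.0000 0.0000 -1.0000
    outer loop
      vertex 0.000 7.000 0.000
      vertex 1.337 11.114 0.000
      vertex 14.000 7.000 0.000
    endloop
  endfacet
  facet normal 0.0000 0.0000 -1.0000
    outer loop
      vertex 1.337 2.886 0.000
      vertex 0.000 7.000 0.000
      vertex 14.000 7.000 0.000
    endloop
  endfacet
  facet normal 0.0000 0.0000 -1.0000
    outer loop
      vertex 4.837 0.343 0.000
      vertex 1.337 2.886 0.000
      vertex 14.000 7.000 0.000
    endloop
  endfacet
  facet normal 0.0000 0.0000 -1.0000
    outer loop
      vertex 9.163 0.343 0.000
      vertex 4.837 0.343 0.000
      vertex 14.000 7.000 0.000
    endloop
  endfacet
  facet normal 0.0000 0.0000 -1.0000
    outer loop
      vertex 12.663 2.886 0.000
      vertex 9.163 0.343 0.000
      vertex 14.000 7.000 0.000
    endloop
  endfacet
  facet normal 0.0000 0.0000 1.0000
    outer loop
      vertex 14.000 7.000 28.000
      vertex 12.663 11.114 28.000
      vertex 9.163 13.657 28.000
    endloop
  endfacet
  facet normal 0.0000 0.0000 1.0000
    outer loop
      vertex 14.000 7.000 28.000
      vertex 9.163 13.657 28.000
      vertex 4.837 13.657 28.000
    endloop
  endfacet
  facet normal 0.0000 0.0000 1.0000
    outer loop
      vertex 14.000 7.000 28.000
      vertex 4.837 13.657 28.000
      vertex 1.337 11.114 28.000
    endloop
  endfacet
  facet normal 0.0000 0.0000 1.0000
    outer loop
      vertex 14.000 7.000 28.000
      vertex 1.337 11.114 28.000
      vertex 0.000 7.000 28.000
    endloop
  endfacet
  facet normal 0.0000 0.0000 1.0000
    outer loop
      vertex 14.000 7.000 28.000
      vertex 0.000 7.000 28.000
      vertex 1.337 2.886 28.000
    endloop
  endfacet
  facet normal 0.0000 0.0000 1.0000
    outer loop
      vertex 14.000 7.000 28.000
      vertex 1.337 2.886 28.000
      vertex 4.837 0.343 28.000
    endloop
  endfacet
  facet normal 0.0000 0.0000 1.0000
    outer loop
      vertex 14.000 7.000 28.000
      vertex 4.837 0.343 28.000
      vertex 9.163 0.343 28.000
    endloop
  endfacet
  facet normal 0.0000 0.0000 1.0000
    outer loop
      vertex 14.000 7.000 28.000
      vertex 9.163 0.343 28.000
      vertex 12.663 2.886 28.000
    endloop
  endfacet
  facet normal 0.9510 0.3091 0.0000
    outer loop
      vertex 14.000 7.000 0.000
      vertex 12.663 11.114 0.000
      vertex 12.663 11.114 28.000
    endloop
  endfacet
  facet normal 0.9510 0.3091 0.0000
    outer loop
      vertex 14.000 7.000 0.000
      vertex 12.663 11.114 28.000
      vertex 14.000 7.000 28.000
    endloop
  endfacet
  facet normal 0.5878 0.8090 0.0000
    outer loop
      vertex 12.663 11.114 0.000
      vertex 9.163 13.657 0.000
      vertex 9.163 13.657 28.000
    endloop
  endfacet
  facet normal 0.5878 0.8090 0.0000
    outer loop
      vertex 12.663 11.114 0.000
      vertex 9.163 13.657 28.000
      vertex 12.663 11.114 28.000
    endloop
  endfacet
  facet normal 0.0000 1.0000 0.0000
    outer loop
      vertex 9.163 13.657 0.000
      vertex 4.837 13.657 0.000
      vertex 4.837 13.657 28.000
    endloop
  endfacet
  facet normal 0.0000 1.0000 0.0000
    outer loop
      vertex 9.163 13.657 0.000
      vertex 4.837 13.657 28.000
      vertex 9.163 13.657 28.000
    endloop
  endfacet
  facet normal -0.5878 0.8090 0.0000
    outer loop
      vertex 4.837 13.657 0.000
      vertex 1.337 11.114 0.000
      vertex 1.337 11.114 28.000
    endloop
  endfacet
  facet normal -0.5878 0.8090 0.0000
    outer loop
      vertex 4.837 13.657 0.000
      vertex 1.337 11.114 28.000
      vertex 4.837 13.657 28.000
    endloop
  endfacet
  facet normal -0.9510 0.3091 0.0000
    outer loop
      vertex 1.337 11.114 0.000
      vertex 0.000 7.000 0.000
      vertex 0.000 7.000 28.000
    endloop
  endfacet
  facet normal -0.9510 0.3091 0.0000
    outer loop
      vertex 1.337 11.114 0.000
      vertex 0.000 7.000 28.000
      vertex 1.337 11.114 28.000
    endloop
  endfacet
  facet normal -0.9510 -0.3091 0.0000
    outer loop
      vertex 0.000 7.000 0.000
      vertex 1.337 2.886 0.000
      vertex 1.337 2.886 28.000
    endloop
  endfacet
  facet normal -0.9510 -0.3091 0.0000
    outer loop
      vertex 0.000 7.000 0.000
      vertex 1.337 2.886 28.000
      vertex 0.000 7.000 28.000
    endloop
  endfacet
  facet normal -0.5878 -0.8090 0.0000
    outer loop
      vertex 1.337 2.886 0.000
      vertex 4.837 0.343 0.000
      vertex 4.837 0.343 28.000
    endloop
  endfacet
  facet normal -0.5878 -0.8090 0.0000
    outer loop
      vertex 1.337 2.886 0.000
      vertex 4.837 0.343 28.000
      vertex 1.337 2.886 28.000
    endloop
  endfacet
  facet normal 0.0000 -1.0000 0.0000
    outer loop
      vertex 4.837 0.343 0.000
      vertex 9.163 0.343 0.000
      vertex 9.163 0.343 28.000
    endloop
  endfacet
  facet normal 0.0000 -1.0000 0.0000
    outer loop
      vertex 4.837 0.343 0.000
      vertex 9.163 0.343 28.000
      vertex 4.837 0.343 28.000
    endloop
  endfacet
  facet normal 0.5878 -0.8090 0.0000
    outer loop
      vertex 9.163 0.343 0.000
      vertex 12.663 2.886 0.000
      vertex 12.663 2.886 28.000
    endloop
  endfacet
  facet normal 0.5878 -0.8090 0.0000
    outer loop
      vertex 9.163 0.343 0.000
      vertex 12.663 2.886 28.000
      vertex 9.163 0.343 28.000
    endloop
  endfacet
  facet normal 0.9510 -0.3091 0.0000
    outer loop
      vertex 12.663 2.886 0.000
      vertex 14.000 7.000 0.000
      vertex 14.000 7.000 28.000
    endloop
  endfacet
  facet normal 0.9510 -0.3091 0.0000
    outer loop
      vertex 12.663 2.886 0.000
      vertex 14.000 7.000 28.000
      vertex 12.663 2.886 28.000
    endloop
  endfacet
endsolid part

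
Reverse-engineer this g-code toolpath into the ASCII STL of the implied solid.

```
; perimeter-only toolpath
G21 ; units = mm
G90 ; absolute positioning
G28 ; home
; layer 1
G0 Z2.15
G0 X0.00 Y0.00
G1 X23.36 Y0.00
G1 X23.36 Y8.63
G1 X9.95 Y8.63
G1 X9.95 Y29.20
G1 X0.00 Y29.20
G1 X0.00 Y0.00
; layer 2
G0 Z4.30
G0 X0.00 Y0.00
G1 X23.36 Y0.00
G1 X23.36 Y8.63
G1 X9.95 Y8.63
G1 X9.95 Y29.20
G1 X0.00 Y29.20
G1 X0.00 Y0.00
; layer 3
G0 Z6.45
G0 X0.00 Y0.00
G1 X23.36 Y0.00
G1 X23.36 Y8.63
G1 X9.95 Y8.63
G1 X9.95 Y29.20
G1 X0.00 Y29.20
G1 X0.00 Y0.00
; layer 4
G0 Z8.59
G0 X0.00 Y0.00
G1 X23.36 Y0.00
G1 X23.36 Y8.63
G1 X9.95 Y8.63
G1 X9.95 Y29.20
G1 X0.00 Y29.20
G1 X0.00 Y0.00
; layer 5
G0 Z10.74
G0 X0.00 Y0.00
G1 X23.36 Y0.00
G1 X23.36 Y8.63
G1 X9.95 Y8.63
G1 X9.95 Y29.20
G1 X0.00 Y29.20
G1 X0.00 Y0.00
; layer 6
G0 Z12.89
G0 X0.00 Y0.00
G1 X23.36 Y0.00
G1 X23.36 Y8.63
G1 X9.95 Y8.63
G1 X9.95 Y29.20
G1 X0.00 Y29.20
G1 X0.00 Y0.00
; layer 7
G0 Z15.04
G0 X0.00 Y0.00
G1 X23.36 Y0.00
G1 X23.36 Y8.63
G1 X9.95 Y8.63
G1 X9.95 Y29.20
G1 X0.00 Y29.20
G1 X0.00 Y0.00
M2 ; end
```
solid part
  facet normal 0.0000 0.0000 -1.0000
    outer loop
      vertex 23.36 8.63 0.00
      vertex 23.36 0.00 0.00
      vertex 0.00 0.00 0.00
    endloop
  endfacet
  facet normal 0.0000 0.0000 -1.0000
    outer loop
      vertex 9.95 8.63 0.00
      vertex 23.36 8.63 0.00
      vertex 0.00 0.00 0.00
    endloop
  endfacet
  facet normal 0.0000 0.0000 -1.0000
    outer loop
      vertex 9.95 29.20 0.00
      vertex 9.95 8.63 0.00
      vertex 0.00 0.00 0.00
    endloop
  endfacet
  facet normal 0.0000 0.0000 -1.0000
    outer loop
      vertex 0.00 29.20 0.00
      vertex 9.95 29.20 0.00
      vertex 0.00 0.00 0.00
    endloop
  endfacet
  facet normal 0.0000 0.0000 1.0000
    outer loop
      vertex 0.00 0.00 15.04
      vertex 23.36 0.00 15.04
      vertex 23.36 8.63 15.04
    endloop
  endfacet
  facet normal 0.0000 0.0000 1.0000
    outer loop
      vertex 0.00 0.00 15.04
      vertex 23.36 8.63 15.04
      vertex 9.95 8.63 15.04
    endloop
  endfacet
  facet normal 0.0000 0.0000 1.0000
    outer loop
      vertex 0.00 0.00 15.04
      vertex 9.95 8.63 15.04
      vertex 9.95 29.20 15.04
    endloop
  endfacet
  facet normal 0.0000 0.0000 1.0000
    outer loop
      vertex 0.00 0.00 15.04
      vertex 9.95 29.20 15.04
      vertex 0.00 29.20 15.04
    endloop
  endfacet
  facet normal 0.0000 -1.0000 0.0000
    outer loop
      vertex 0.00 0.00 0.00
      vertex 23.36 0.00 0.00
      vertex 23.36 0.00 15.04
    endloop
  endfacet
  facet normal 0.0000 -1.0000 0.0000
    outer loop
      vertex 0.00 0.00 0.00
      vertex 23.36 0.00 15.04
      vertex 0.00 0.00 15.04
    endloop
  endfacet
  facet normal 1.0000 0.0000 0.0000
    outer loop
      vertex 23.36 0.00 0.00
      vertex 23.36 8.63 0.00
      vertex 23.36 8.63 15.04
    endloop
  endfacet
  facet normal 1.0000 0.0000 0.0000
    outer loop
      vertex 23.36 0.00 0.00
      vertex 23.36 8.63 15.04
      vertex 23.36 0.00 15.04
    endloop
  endfacet
  facet normal 0.0000 1.0000 0.0000
    outer loop
      vertex 23.36 8.63 0.00
      vertex 9.95 8.63 0.00
      vertex 9.95 8.63 15.04
    endloop
  endfacet
  facet normal 0.0000 1.0000 0.0000
    outer loop
      vertex 23.36 8.63 0.00
      vertex 9.95 8.63 15.04
      vertex 23.36 8.63 15.04
    endloop
  endfacet
  facet normal 1.0000 0.0000 0.0000
    outer loop
      vertex 9.95 8.63 0.00
      vertex 9.95 29.20 0.00
      vertex 9.95 29.20 15.04
    endloop
  endfacet
  facet normal 1.0000 0.0000 0.0000
    outer loop
      vertex 9.95 8.63 0.00
      vertex 9.95 29.20 15.04
      vertex 9.95 8.63 15.04
    endloop
  endfacet
  facet normal 0.0000 1.0000 0.0000
    outer loop
      vertex 9.95 29.20 0.00
      vertex 0.00 29.20 0.00
      vertex 0.00 29.20 15.04
    endloop
  endfacet
  facet normal 0.0000 1.0000 0.0000
    outer loop
      vertex 9.95 29.20 0.00
      vertex 0.00 29.20 15.04
      vertex 9.95 29.20 15.04
    endloop
  endfacet
  facet normal -1.0000 0.0000 0.0000
    outer loop
      vertex 0.00 29.20 0.00
      vertex 0.00 0.00 0.00
      vertex 0.00 0.00 15.04
    endloop
  endfacet
  facet normal -1.0000 0.0000 0.0000
    outer loop
      vertex 0.00 29.20 0.00
      vertex 0.00 0.00 15.04
      vertex 0.00 29.20 15.04
    endloop
  endfacet
endsolid part

The G0 Z moves step by Δz≈2.15 mm. Every layer's G1 loop is the same polygon, so the solid is a straight extrusion of it from z=0 to z≈15. Closing with flat bottom and top caps and triangulating gives 20 facets — an L-shaped prism: outer 23.4 × 29.2 mm, arm thicknesses ≈ 8.63 mm (horizontal) and 9.95 mm (vertical), extruded 15 mm in z.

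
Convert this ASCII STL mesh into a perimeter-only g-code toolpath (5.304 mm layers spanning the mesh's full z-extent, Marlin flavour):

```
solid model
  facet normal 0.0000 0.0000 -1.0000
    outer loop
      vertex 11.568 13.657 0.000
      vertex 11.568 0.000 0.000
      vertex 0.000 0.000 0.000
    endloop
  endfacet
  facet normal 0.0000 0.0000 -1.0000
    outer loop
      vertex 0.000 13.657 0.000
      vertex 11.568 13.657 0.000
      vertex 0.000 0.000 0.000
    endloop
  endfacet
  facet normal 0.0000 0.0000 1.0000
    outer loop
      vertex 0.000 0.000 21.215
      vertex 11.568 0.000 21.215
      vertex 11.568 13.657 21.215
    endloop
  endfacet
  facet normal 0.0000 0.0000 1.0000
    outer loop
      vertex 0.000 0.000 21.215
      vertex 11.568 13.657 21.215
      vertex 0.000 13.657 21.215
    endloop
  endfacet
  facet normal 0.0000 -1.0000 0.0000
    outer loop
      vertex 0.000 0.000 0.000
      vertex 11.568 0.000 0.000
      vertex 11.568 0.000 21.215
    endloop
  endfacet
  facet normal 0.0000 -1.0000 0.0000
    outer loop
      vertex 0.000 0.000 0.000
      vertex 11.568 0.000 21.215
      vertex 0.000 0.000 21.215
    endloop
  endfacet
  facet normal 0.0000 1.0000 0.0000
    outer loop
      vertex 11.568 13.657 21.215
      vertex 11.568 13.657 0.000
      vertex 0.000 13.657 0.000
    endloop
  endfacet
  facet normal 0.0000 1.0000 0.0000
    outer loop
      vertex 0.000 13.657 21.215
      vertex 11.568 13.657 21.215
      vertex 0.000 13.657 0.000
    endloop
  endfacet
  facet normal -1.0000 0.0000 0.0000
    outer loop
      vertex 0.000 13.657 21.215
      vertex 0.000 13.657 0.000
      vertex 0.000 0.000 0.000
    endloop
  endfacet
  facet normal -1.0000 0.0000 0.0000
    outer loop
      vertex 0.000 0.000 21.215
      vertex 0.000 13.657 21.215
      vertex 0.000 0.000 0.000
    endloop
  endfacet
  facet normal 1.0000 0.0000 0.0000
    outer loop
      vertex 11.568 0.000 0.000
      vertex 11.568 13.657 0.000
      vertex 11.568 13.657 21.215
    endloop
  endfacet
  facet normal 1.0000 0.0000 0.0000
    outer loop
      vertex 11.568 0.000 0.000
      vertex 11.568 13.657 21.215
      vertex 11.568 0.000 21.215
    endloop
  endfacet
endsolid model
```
; perimeter-only toolpath
G21 ; units = mm
G90 ; absolute positioning
G28 ; home
; layer 1
G0 Z5.304
G0 X0.000 Y0.000
G1 X11.568 Y0.000
G1 X11.568 Y13.657
G1 X0.000 Y13.657
G1 X0.000 Y0.000
; layer 2
G0 Z10.607
G0 X0.000 Y0.000
G1 X11.568 Y0.000
G1 X11.568 Y13.657
G1 X0.000 Y13.657
G1 X0.000 Y0.000
; layer 3
G0 Z15.911
G0 X0.000 Y0.000
G1 X11.568 Y0.000
G1 X11.568 Y13.657
G1 X0.000 Y13.657
G1 X0.000 Y0.000
; layer 4
G0 Z21.215
G0 X0.000 Y0.000
G1 X11.568 Y0.000
G1 X11.568 Y13.657
G1 X0.000 Y13.657
G1 X0.000 Y0.000
M2 ; end

The solid is a rectangular box, roughly 11.6 × 13.7 mm footprint and 21.2 mm tall. Slicing at Δz = 5.304 mm — 4 equal slices spanning the solid's height, so layer i sits at z = i·h/4 — gives 4 non-empty perimeters. Each is a 4-segment closed polygon; G0 lifts to the layer z and rapids to the start vertex, then G1 traces the edges.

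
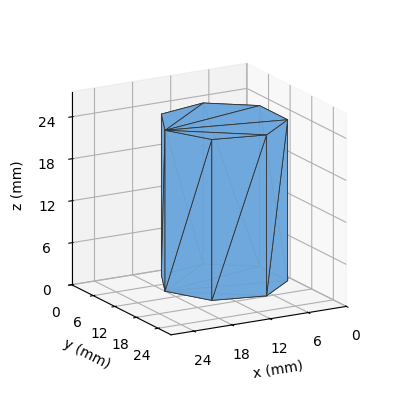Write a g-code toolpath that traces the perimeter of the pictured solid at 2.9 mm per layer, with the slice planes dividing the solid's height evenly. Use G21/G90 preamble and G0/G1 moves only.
Reading the render: the shape is a regular 7-sided prism (a cylinder approximated with 7 flat sides), circumscribed radius ≈ 9 mm, height ≈ 23 mm (dimensions read to the nearest mm from the axis ticks). For the g-code, the solid's height is divided into equal slices at the stated Δz and each level perimeter traced with G1 moves after a G0 lift.

; perimeter-only toolpath
G21 ; units = mm
G90 ; absolute positioning
G28 ; home
; layer 1
G0 Z2.9
G0 X18.0 Y9.0
G1 X14.6 Y16.0
G1 X7.0 Y17.8
G1 X0.9 Y12.9
G1 X0.9 Y5.1
G1 X7.0 Y0.2
G1 X14.6 Y2.0
G1 X18.0 Y9.0
; layer 2
G0 Z5.8
G0 X18.0 Y9.0
G1 X14.6 Y16.0
G1 X7.0 Y17.8
G1 X0.9 Y12.9
G1 X0.9 Y5.1
G1 X7.0 Y0.2
G1 X14.6 Y2.0
G1 X18.0 Y9.0
; layer 3
G0 Z8.6
G0 X18.0 Y9.0
G1 X14.6 Y16.0
G1 X7.0 Y17.8
G1 X0.9 Y12.9
G1 X0.9 Y5.1
G1 X7.0 Y0.2
G1 X14.6 Y2.0
G1 X18.0 Y9.0
; layer 4
G0 Z11.5
G0 X18.0 Y9.0
G1 X14.6 Y16.0
G1 X7.0 Y17.8
G1 X0.9 Y12.9
G1 X0.9 Y5.1
G1 X7.0 Y0.2
G1 X14.6 Y2.0
G1 X18.0 Y9.0
; layer 5
G0 Z14.4
G0 X18.0 Y9.0
G1 X14.6 Y16.0
G1 X7.0 Y17.8
G1 X0.9 Y12.9
G1 X0.9 Y5.1
G1 X7.0 Y0.2
G1 X14.6 Y2.0
G1 X18.0 Y9.0
; layer 6
G0 Z17.2
G0 X18.0 Y9.0
G1 X14.6 Y16.0
G1 X7.0 Y17.8
G1 X0.9 Y12.9
G1 X0.9 Y5.1
G1 X7.0 Y0.2
G1 X14.6 Y2.0
G1 X18.0 Y9.0
; layer 7
G0 Z20.1
G0 X18.0 Y9.0
G1 X14.6 Y16.0
G1 X7.0 Y17.8
G1 X0.9 Y12.9
G1 X0.9 Y5.1
G1 X7.0 Y0.2
G1 X14.6 Y2.0
G1 X18.0 Y9.0
; layer 8
G0 Z23.0
G0 X18.0 Y9.0
G1 X14.6 Y16.0
G1 X7.0 Y17.8
G1 X0.9 Y12.9
G1 X0.9 Y5.1
G1 X7.0 Y0.2
G1 X14.6 Y2.0
G1 X18.0 Y9.0
M2 ; end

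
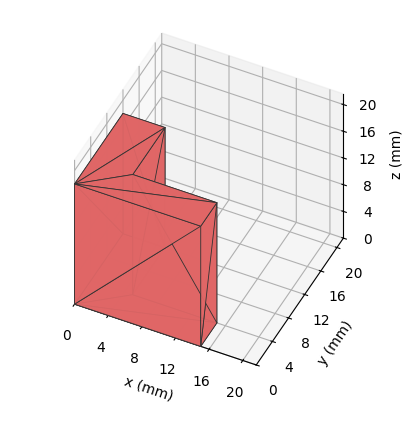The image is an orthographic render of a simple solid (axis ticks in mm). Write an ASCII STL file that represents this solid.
Reading the render: the shape is an L-shaped prism: outer 15 × 12 mm, arm thicknesses ≈ 4 mm (horizontal) and 5 mm (vertical), extruded 18 mm in z (dimensions read to the nearest mm from the axis ticks). For the STL, each face is triangulated and given an outward normal.

solid part
  facet normal 0.0000 0.0000 -1.0000
    outer loop
      vertex 15.00 4.00 0.00
      vertex 15.00 0.00 0.00
      vertex 0.00 0.00 0.00
    endloop
  endfacet
  facet normal 0.0000 0.0000 -1.0000
    outer loop
      vertex 5.00 4.00 0.00
      vertex 15.00 4.00 0.00
      vertex 0.00 0.00 0.00
    endloop
  endfacet
  facet normal 0.0000 0.0000 -1.0000
    outer loop
      vertex 5.00 12.00 0.00
      vertex 5.00 4.00 0.00
      vertex 0.00 0.00 0.00
    endloop
  endfacet
  facet normal 0.0000 0.0000 -1.0000
    outer loop
      vertex 0.00 12.00 0.00
      vertex 5.00 12.00 0.00
      vertex 0.00 0.00 0.00
    endloop
  endfacet
  facet normal 0.0000 0.0000 1.0000
    outer loop
      vertex 0.00 0.00 18.00
      vertex 15.00 0.00 18.00
      vertex 15.00 4.00 18.00
    endloop
  endfacet
  facet normal 0.0000 0.0000 1.0000
    outer loop
      vertex 0.00 0.00 18.00
      vertex 15.00 4.00 18.00
      vertex 5.00 4.00 18.00
    endloop
  endfacet
  facet normal 0.0000 0.0000 1.0000
    outer loop
      vertex 0.00 0.00 18.00
      vertex 5.00 4.00 18.00
      vertex 5.00 12.00 18.00
    endloop
  endfacet
  facet normal 0.0000 0.0000 1.0000
    outer loop
      vertex 0.00 0.00 18.00
      vertex 5.00 12.00 18.00
      vertex 0.00 12.00 18.00
    endloop
  endfacet
  facet normal 0.0000 -1.0000 0.0000
    outer loop
      vertex 0.00 0.00 0.00
      vertex 15.00 0.00 0.00
      vertex 15.00 0.00 18.00
    endloop
  endfacet
  facet normal 0.0000 -1.0000 0.0000
    outer loop
      vertex 0.00 0.00 0.00
      vertex 15.00 0.00 18.00
      vertex 0.00 0.00 18.00
    endloop
  endfacet
  facet normal 1.0000 0.0000 0.0000
    outer loop
      vertex 15.00 0.00 0.00
      vertex 15.00 4.00 0.00
      vertex 15.00 4.00 18.00
    endloop
  endfacet
  facet normal 1.0000 0.0000 0.0000
    outer loop
      vertex 15.00 0.00 0.00
      vertex 15.00 4.00 18.00
      vertex 15.00 0.00 18.00
    endloop
  endfacet
  facet normal 0.0000 1.0000 0.0000
    outer loop
      vertex 15.00 4.00 0.00
      vertex 5.00 4.00 0.00
      vertex 5.00 4.00 18.00
    endloop
  endfacet
  facet normal 0.0000 1.0000 0.0000
    outer loop
      vertex 15.00 4.00 0.00
      vertex 5.00 4.00 18.00
      vertex 15.00 4.00 18.00
    endloop
  endfacet
  facet normal 1.0000 0.0000 0.0000
    outer loop
      vertex 5.00 4.00 0.00
      vertex 5.00 12.00 0.00
      vertex 5.00 12.00 18.00
    endloop
  endfacet
  facet normal 1.0000 0.0000 0.0000
    outer loop
      vertex 5.00 4.00 0.00
      vertex 5.00 12.00 18.00
      vertex 5.00 4.00 18.00
    endloop
  endfacet
  facet normal 0.0000 1.0000 0.0000
    outer loop
      vertex 5.00 12.00 0.00
      vertex 0.00 12.00 0.00
      vertex 0.00 12.00 18.00
    endloop
  endfacet
  facet normal 0.0000 1.0000 0.0000
    outer loop
      vertex 5.00 12.00 0.00
      vertex 0.00 12.00 18.00
      vertex 5.00 12.00 18.00
    endloop
  endfacet
  facet normal -1.0000 0.0000 0.0000
    outer loop
      vertex 0.00 12.00 0.00
      vertex 0.00 0.00 0.00
      vertex 0.00 0.00 18.00
    endloop
  endfacet
  facet normal -1.0000 0.0000 0.0000
    outer loop
      vertex 0.00 12.00 0.00
      vertex 0.00 0.00 18.00
      vertex 0.00 12.00 18.00
    endloop
  endfacet
endsolid part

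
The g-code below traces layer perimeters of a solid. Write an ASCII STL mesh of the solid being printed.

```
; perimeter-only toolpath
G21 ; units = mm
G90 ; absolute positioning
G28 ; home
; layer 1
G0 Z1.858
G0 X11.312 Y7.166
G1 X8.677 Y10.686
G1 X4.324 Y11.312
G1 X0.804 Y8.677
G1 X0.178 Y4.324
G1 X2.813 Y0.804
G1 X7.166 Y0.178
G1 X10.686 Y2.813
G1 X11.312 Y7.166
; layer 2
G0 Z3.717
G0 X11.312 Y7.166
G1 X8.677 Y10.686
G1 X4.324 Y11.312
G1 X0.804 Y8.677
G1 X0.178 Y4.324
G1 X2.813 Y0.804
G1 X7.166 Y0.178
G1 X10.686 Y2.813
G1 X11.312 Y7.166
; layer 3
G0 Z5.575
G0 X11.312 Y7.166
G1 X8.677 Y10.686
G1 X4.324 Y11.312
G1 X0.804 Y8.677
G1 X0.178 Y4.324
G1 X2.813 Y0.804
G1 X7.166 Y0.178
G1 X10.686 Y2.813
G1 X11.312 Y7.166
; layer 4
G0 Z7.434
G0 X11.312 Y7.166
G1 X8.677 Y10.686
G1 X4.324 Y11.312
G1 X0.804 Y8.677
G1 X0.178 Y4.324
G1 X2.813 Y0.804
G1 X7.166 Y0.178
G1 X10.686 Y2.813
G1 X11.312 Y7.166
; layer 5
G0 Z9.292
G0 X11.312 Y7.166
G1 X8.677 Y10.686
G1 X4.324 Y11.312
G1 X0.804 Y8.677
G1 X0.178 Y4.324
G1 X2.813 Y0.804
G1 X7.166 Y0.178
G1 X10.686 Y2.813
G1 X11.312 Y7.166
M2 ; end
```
solid part
  facet normal 0.0000 0.0000 -1.0000
    outer loop
      vertex 4.324 11.312 0.000
      vertex 8.677 10.686 0.000
      vertex 11.312 7.166 0.000
    endloop
  endfacet
  facet normal 0.0000 0.0000 -1.0000
    outer loop
      vertex 0.804 8.677 0.000
      vertex 4.324 11.312 0.000
      vertex 11.312 7.166 0.000
    endloop
  endfacet
  facet normal 0.0000 0.0000 -1.0000
    outer loop
      vertex 0.178 4.324 0.000
      vertex 0.804 8.677 0.000
      vertex 11.312 7.166 0.000
    endloop
  endfacet
  facet normal 0.0000 0.0000 -1.0000
    outer loop
      vertex 2.813 0.804 0.000
      vertex 0.178 4.324 0.000
      vertex 11.312 7.166 0.000
    endloop
  endfacet
  facet normal 0.0000 0.0000 -1.0000
    outer loop
      vertex 7.166 0.178 0.000
      vertex 2.813 0.804 0.000
      vertex 11.312 7.166 0.000
    endloop
  endfacet
  facet normal 0.0000 0.0000 -1.0000
    outer loop
      vertex 10.686 2.813 0.000
      vertex 7.166 0.178 0.000
      vertex 11.312 7.166 0.000
    endloop
  endfacet
  facet normal 0.0000 0.0000 1.0000
    outer loop
      vertex 11.312 7.166 9.292
      vertex 8.677 10.686 9.292
      vertex 4.324 11.312 9.292
    endloop
  endfacet
  facet normal 0.0000 0.0000 1.0000
    outer loop
      vertex 11.312 7.166 9.292
      vertex 4.324 11.312 9.292
      vertex 0.804 8.677 9.292
    endloop
  endfacet
  facet normal 0.0000 0.0000 1.0000
    outer loop
      vertex 11.312 7.166 9.292
      vertex 0.804 8.677 9.292
      vertex 0.178 4.324 9.292
    endloop
  endfacet
  facet normal 0.0000 0.0000 1.0000
    outer loop
      vertex 11.312 7.166 9.292
      vertex 0.178 4.324 9.292
      vertex 2.813 0.804 9.292
    endloop
  endfacet
  facet normal 0.0000 0.0000 1.0000
    outer loop
      vertex 11.312 7.166 9.292
      vertex 2.813 0.804 9.292
      vertex 7.166 0.178 9.292
    endloop
  endfacet
  facet normal 0.0000 0.0000 1.0000
    outer loop
      vertex 11.312 7.166 9.292
      vertex 7.166 0.178 9.292
      vertex 10.686 2.813 9.292
    endloop
  endfacet
  facet normal 0.8005 0.5993 0.0000
    outer loop
      vertex 11.312 7.166 0.000
      vertex 8.677 10.686 0.000
      vertex 8.677 10.686 9.292
    endloop
  endfacet
  facet normal 0.8005 0.5993 0.0000
    outer loop
      vertex 11.312 7.166 0.000
      vertex 8.677 10.686 9.292
      vertex 11.312 7.166 9.292
    endloop
  endfacet
  facet normal 0.1423 0.9898 0.0000
    outer loop
      vertex 8.677 10.686 0.000
      vertex 4.324 11.312 0.000
      vertex 4.324 11.312 9.292
    endloop
  endfacet
  facet normal 0.1423 0.9898 0.0000
    outer loop
      vertex 8.677 10.686 0.000
      vertex 4.324 11.312 9.292
      vertex 8.677 10.686 9.292
    endloop
  endfacet
  facet normal -0.5993 0.8005 0.0000
    outer loop
      vertex 4.324 11.312 0.000
      vertex 0.804 8.677 0.000
      vertex 0.804 8.677 9.292
    endloop
  endfacet
  facet normal -0.5993 0.8005 0.0000
    outer loop
      vertex 4.324 11.312 0.000
      vertex 0.804 8.677 9.292
      vertex 4.324 11.312 9.292
    endloop
  endfacet
  facet normal -0.9898 0.1423 0.0000
    outer loop
      vertex 0.804 8.677 0.000
      vertex 0.178 4.324 0.000
      vertex 0.178 4.324 9.292
    endloop
  endfacet
  facet normal -0.9898 0.1423 0.0000
    outer loop
      vertex 0.804 8.677 0.000
      vertex 0.178 4.324 9.292
      vertex 0.804 8.677 9.292
    endloop
  endfacet
  facet normal -0.8005 -0.5993 0.0000
    outer loop
      vertex 0.178 4.324 0.000
      vertex 2.813 0.804 0.000
      vertex 2.813 0.804 9.292
    endloop
  endfacet
  facet normal -0.8005 -0.5993 0.0000
    outer loop
      vertex 0.178 4.324 0.000
      vertex 2.813 0.804 9.292
      vertex 0.178 4.324 9.292
    endloop
  endfacet
  facet normal -0.1423 -0.9898 0.0000
    outer loop
      vertex 2.813 0.804 0.000
      vertex 7.166 0.178 0.000
      vertex 7.166 0.178 9.292
    endloop
  endfacet
  facet normal -0.1423 -0.9898 0.0000
    outer loop
      vertex 2.813 0.804 0.000
      vertex 7.166 0.178 9.292
      vertex 2.813 0.804 9.292
    endloop
  endfacet
  facet normal 0.5993 -0.8005 0.0000
    outer loop
      vertex 7.166 0.178 0.000
      vertex 10.686 2.813 0.000
      vertex 10.686 2.813 9.292
    endloop
  endfacet
  facet normal 0.5993 -0.8005 0.0000
    outer loop
      vertex 7.166 0.178 0.000
      vertex 10.686 2.813 9.292
      vertex 7.166 0.178 9.292
    endloop
  endfacet
  facet normal 0.9898 -0.1423 0.0000
    outer loop
      vertex 10.686 2.813 0.000
      vertex 11.312 7.166 0.000
      vertex 11.312 7.166 9.292
    endloop
  endfacet
  facet normal 0.9898 -0.1423 0.0000
    outer loop
      vertex 10.686 2.813 0.000
      vertex 11.312 7.166 9.292
      vertex 10.686 2.813 9.292
    endloop
  endfacet
endsolid part

The G0 Z moves step by Δz≈1.858 mm. Every layer's G1 loop is the same polygon, so the solid is a straight extrusion of it from z=0 to z≈9.29. Closing with flat bottom and top caps and triangulating gives 28 facets — a regular 8-sided prism (a cylinder approximated with 8 flat sides), circumscribed radius ≈ 5.75 mm, height ≈ 9.29 mm.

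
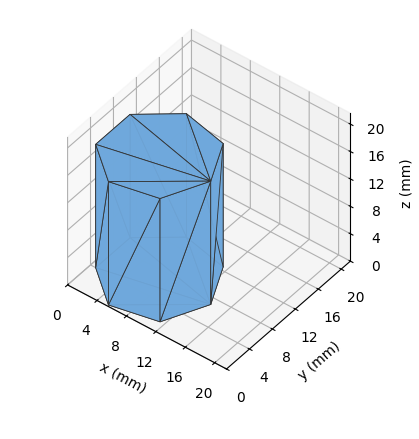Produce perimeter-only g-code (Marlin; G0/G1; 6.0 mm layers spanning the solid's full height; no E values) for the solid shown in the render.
Reading the render: the shape is a regular 7-sided prism (a cylinder approximated with 7 flat sides), circumscribed radius ≈ 7 mm, height ≈ 18 mm (dimensions read to the nearest mm from the axis ticks). For the g-code, the solid's height is divided into equal slices at the stated Δz and each level perimeter traced with G1 moves after a G0 lift.

; perimeter-only toolpath
G21 ; units = mm
G90 ; absolute positioning
G28 ; home
; layer 1
G0 Z6.0
G0 X14.0 Y7.0
G1 X11.4 Y12.5
G1 X5.4 Y13.8
G1 X0.7 Y10.0
G1 X0.7 Y4.0
G1 X5.4 Y0.2
G1 X11.4 Y1.5
G1 X14.0 Y7.0
; layer 2
G0 Z12.0
G0 X14.0 Y7.0
G1 X11.4 Y12.5
G1 X5.4 Y13.8
G1 X0.7 Y10.0
G1 X0.7 Y4.0
G1 X5.4 Y0.2
G1 X11.4 Y1.5
G1 X14.0 Y7.0
; layer 3
G0 Z18.0
G0 X14.0 Y7.0
G1 X11.4 Y12.5
G1 X5.4 Y13.8
G1 X0.7 Y10.0
G1 X0.7 Y4.0
G1 X5.4 Y0.2
G1 X11.4 Y1.5
G1 X14.0 Y7.0
M2 ; end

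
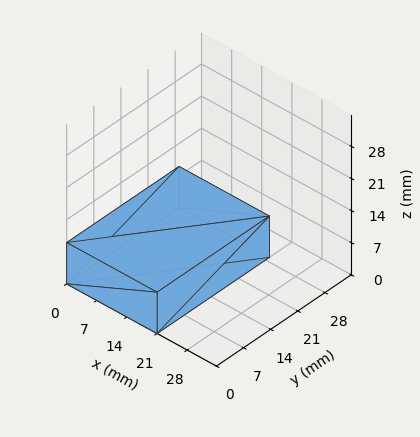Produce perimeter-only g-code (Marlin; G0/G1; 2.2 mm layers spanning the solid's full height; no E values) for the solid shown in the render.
Reading the render: the shape is a rectangular box, roughly 21 × 29 mm footprint and 9 mm tall (dimensions read to the nearest mm from the axis ticks). For the g-code, the solid's height is divided into equal slices at the stated Δz and each level perimeter traced with G1 moves after a G0 lift.

; perimeter-only toolpath
G21 ; units = mm
G90 ; absolute positioning
G28 ; home
; layer 1
G0 Z2.2
G0 X0.0 Y0.0
G1 X21.0 Y0.0
G1 X21.0 Y29.0
G1 X0.0 Y29.0
G1 X0.0 Y0.0
; layer 2
G0 Z4.5
G0 X0.0 Y0.0
G1 X21.0 Y0.0
G1 X21.0 Y29.0
G1 X0.0 Y29.0
G1 X0.0 Y0.0
; layer 3
G0 Z6.8
G0 X0.0 Y0.0
G1 X21.0 Y0.0
G1 X21.0 Y29.0
G1 X0.0 Y29.0
G1 X0.0 Y0.0
; layer 4
G0 Z9.0
G0 X0.0 Y0.0
G1 X21.0 Y0.0
G1 X21.0 Y29.0
G1 X0.0 Y29.0
G1 X0.0 Y0.0
M2 ; end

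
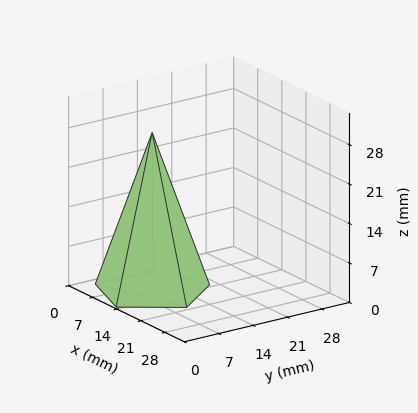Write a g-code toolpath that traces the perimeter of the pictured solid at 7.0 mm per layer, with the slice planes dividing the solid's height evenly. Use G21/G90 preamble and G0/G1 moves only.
Reading the render: the shape is a regular 5-sided pyramid, base circumscribed radius ≈ 10 mm, apex at z ≈ 28 mm (dimensions read to the nearest mm from the axis ticks). For the g-code, the solid's height is divided into equal slices at the stated Δz and each level perimeter traced with G1 moves after a G0 lift.

; perimeter-only toolpath
G21 ; units = mm
G90 ; absolute positioning
G28 ; home
; layer 1
G0 Z7.0
G0 X17.5 Y10.0
G1 X12.3 Y17.1
G1 X3.9 Y14.4
G1 X3.9 Y5.6
G1 X12.3 Y2.9
G1 X17.5 Y10.0
; layer 2
G0 Z14.0
G0 X15.0 Y10.0
G1 X11.6 Y14.8
G1 X6.0 Y12.9
G1 X6.0 Y7.0
G1 X11.6 Y5.2
G1 X15.0 Y10.0
; layer 3
G0 Z21.0
G0 X12.5 Y10.0
G1 X10.8 Y12.4
G1 X8.0 Y11.5
G1 X8.0 Y8.5
G1 X10.8 Y7.6
G1 X12.5 Y10.0
M2 ; end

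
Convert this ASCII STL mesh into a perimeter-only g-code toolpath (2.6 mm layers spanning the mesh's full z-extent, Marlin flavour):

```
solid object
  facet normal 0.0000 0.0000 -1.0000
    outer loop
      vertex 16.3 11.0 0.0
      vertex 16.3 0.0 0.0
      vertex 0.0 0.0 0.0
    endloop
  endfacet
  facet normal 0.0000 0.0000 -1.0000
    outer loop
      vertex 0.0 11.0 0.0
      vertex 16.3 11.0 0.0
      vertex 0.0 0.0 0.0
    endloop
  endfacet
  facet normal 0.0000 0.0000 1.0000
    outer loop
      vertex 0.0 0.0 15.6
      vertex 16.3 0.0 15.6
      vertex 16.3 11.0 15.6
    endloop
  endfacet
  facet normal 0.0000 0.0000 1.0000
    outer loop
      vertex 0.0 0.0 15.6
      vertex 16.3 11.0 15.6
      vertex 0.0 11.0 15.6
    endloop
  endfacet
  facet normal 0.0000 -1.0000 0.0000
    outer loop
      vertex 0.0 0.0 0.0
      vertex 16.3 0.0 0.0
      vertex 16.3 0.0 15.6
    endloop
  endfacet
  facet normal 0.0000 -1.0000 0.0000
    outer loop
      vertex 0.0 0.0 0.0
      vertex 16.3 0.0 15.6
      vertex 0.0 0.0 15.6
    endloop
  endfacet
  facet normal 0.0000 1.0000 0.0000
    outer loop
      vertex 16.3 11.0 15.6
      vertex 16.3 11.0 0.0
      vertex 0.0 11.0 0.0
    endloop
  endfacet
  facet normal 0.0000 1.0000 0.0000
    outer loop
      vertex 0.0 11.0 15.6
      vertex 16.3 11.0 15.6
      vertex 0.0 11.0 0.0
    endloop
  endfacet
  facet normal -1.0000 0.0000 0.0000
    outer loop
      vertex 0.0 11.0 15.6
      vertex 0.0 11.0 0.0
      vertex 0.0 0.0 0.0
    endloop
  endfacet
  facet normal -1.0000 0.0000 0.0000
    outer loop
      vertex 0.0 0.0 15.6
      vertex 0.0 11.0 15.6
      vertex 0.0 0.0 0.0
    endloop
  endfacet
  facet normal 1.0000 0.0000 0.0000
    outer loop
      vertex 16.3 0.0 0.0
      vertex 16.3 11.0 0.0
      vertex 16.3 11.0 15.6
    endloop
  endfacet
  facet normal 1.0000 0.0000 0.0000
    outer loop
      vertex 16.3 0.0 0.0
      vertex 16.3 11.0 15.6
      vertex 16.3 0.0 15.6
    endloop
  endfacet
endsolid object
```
; perimeter-only toolpath
G21 ; units = mm
G90 ; absolute positioning
G28 ; home
; layer 1
G0 Z2.6
G0 X0.0 Y0.0
G1 X16.3 Y0.0
G1 X16.3 Y11.0
G1 X0.0 Y11.0
G1 X0.0 Y0.0
; layer 2
G0 Z5.2
G0 X0.0 Y0.0
G1 X16.3 Y0.0
G1 X16.3 Y11.0
G1 X0.0 Y11.0
G1 X0.0 Y0.0
; layer 3
G0 Z7.8
G0 X0.0 Y0.0
G1 X16.3 Y0.0
G1 X16.3 Y11.0
G1 X0.0 Y11.0
G1 X0.0 Y0.0
; layer 4
G0 Z10.4
G0 X0.0 Y0.0
G1 X16.3 Y0.0
G1 X16.3 Y11.0
G1 X0.0 Y11.0
G1 X0.0 Y0.0
; layer 5
G0 Z13.0
G0 X0.0 Y0.0
G1 X16.3 Y0.0
G1 X16.3 Y11.0
G1 X0.0 Y11.0
G1 X0.0 Y0.0
; layer 6
G0 Z15.6
G0 X0.0 Y0.0
G1 X16.3 Y0.0
G1 X16.3 Y11.0
G1 X0.0 Y11.0
G1 X0.0 Y0.0
M2 ; end

The solid is a rectangular box, roughly 16.3 × 11 mm footprint and 15.6 mm tall. Slicing at Δz = 2.6 mm — 6 equal slices spanning the solid's height, so layer i sits at z = i·h/6 — gives 6 non-empty perimeters. Each is a 4-segment closed polygon; G0 lifts to the layer z and rapids to the start vertex, then G1 traces the edges.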